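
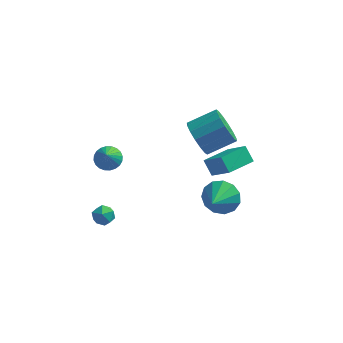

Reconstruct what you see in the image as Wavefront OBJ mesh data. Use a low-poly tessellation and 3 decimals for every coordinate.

v 0.617 2.119 0.849
v 1.251 1.577 0.147
v 2.657 2.26 0.889
v 2.023 2.801 1.591
v 1.144 2.071 -0.104
v 2.549 2.754 0.638
v 0.896 2.578 -0.1
v 2.301 3.26 0.643
v 0.573 2.961 0.159
v 1.978 3.644 0.901
v 0.262 3.119 0.602
v 1.667 3.802 1.345
v 0.046 3.009 1.112
v 1.452 3.691 1.854
v -0.017 2.66 1.551
v 1.389 3.343 2.293
v 0.091 2.166 1.802
v 1.496 2.849 2.544
v 0.339 1.66 1.797
v 1.744 2.342 2.54
v 0.662 1.276 1.539
v 2.067 1.959 2.281
v 0.973 1.118 1.095
v 2.378 1.801 1.838
v 1.188 1.229 0.586
v 2.594 1.911 1.328
v 1.222 3.235 -3.231
v 2.276 2.445 -2.019
v 0.697 3.706 -2.467
v 1.751 2.916 -1.255
v 2.289 4.544 -3.305
v 3.343 3.754 -2.093
v 1.764 5.015 -2.541
v 2.818 4.225 -1.329
v 2.603 -2.135 0.418
v 3.158 -1.784 1.185
v 2.397 -3.525 1.202
v 2.619 -1.64 1.298
v 2.075 -1.654 1.132
v 1.698 -1.82 0.738
v 1.609 -2.086 0.243
v 1.835 -2.368 -0.196
v 2.305 -2.575 -0.441
v 2.87 -2.643 -0.413
v 3.349 -2.55 -0.122
v 3.592 -2.324 0.341
v 3.521 -2.039 0.828
v -3.283 -1.172 1.584
v -2.948 -0.638 1.952
v -3.217 -1.868 2.536
v -3.222 -0.583 2.011
v -3.504 -0.618 2.005
v -3.753 -0.738 1.935
v -3.931 -0.923 1.812
v -4.01 -1.147 1.654
v -3.978 -1.374 1.486
v -3.841 -1.571 1.332
v -3.618 -1.707 1.217
v -3.345 -1.762 1.158
v -3.063 -1.727 1.164
v -2.814 -1.607 1.234
v -2.636 -1.422 1.357
v -2.557 -1.198 1.515
v -2.589 -0.971 1.683
v -2.726 -0.774 1.836
v -3.955 -1.933 -2.912
v -3.475 -1.459 -3.022
v -3.405 -2.281 -2.018
v -2.925 -1.807 -2.128
v -3.552 -1.619 -1.931
v -3.892 -1.404 -2.483
v -2.988 -2.336 -2.557
v -3.328 -2.121 -3.109
v -2.878 -1.708 -2.803
v -3.226 -1.265 -2.416
v -3.654 -2.475 -2.624
v -4.002 -2.032 -2.237
f 2 1 5
f 2 5 3
f 3 5 6
f 3 6 4
f 5 1 7
f 5 7 6
f 6 7 8
f 6 8 4
f 7 1 9
f 7 9 8
f 8 9 10
f 8 10 4
f 9 1 11
f 9 11 10
f 10 11 12
f 10 12 4
f 11 1 13
f 11 13 12
f 12 13 14
f 12 14 4
f 13 1 15
f 13 15 14
f 14 15 16
f 14 16 4
f 15 1 17
f 15 17 16
f 16 17 18
f 16 18 4
f 17 1 19
f 17 19 18
f 18 19 20
f 18 20 4
f 19 1 21
f 19 21 20
f 20 21 22
f 20 22 4
f 21 1 23
f 21 23 22
f 22 23 24
f 22 24 4
f 23 1 25
f 23 25 24
f 24 25 26
f 24 26 4
f 25 1 2
f 25 2 26
f 26 2 3
f 26 3 4
f 28 30 27
f 31 28 27
f 27 30 29
f 29 31 27
f 28 34 30
f 32 28 31
f 32 34 28
f 30 34 29
f 33 31 29
f 29 34 33
f 33 32 31
f 34 32 33
f 36 35 38
f 36 38 37
f 38 35 39
f 38 39 37
f 39 35 40
f 39 40 37
f 40 35 41
f 40 41 37
f 41 35 42
f 41 42 37
f 42 35 43
f 42 43 37
f 43 35 44
f 43 44 37
f 44 35 45
f 44 45 37
f 45 35 46
f 45 46 37
f 46 35 47
f 46 47 37
f 47 35 36
f 47 36 37
f 49 48 51
f 49 51 50
f 51 48 52
f 51 52 50
f 52 48 53
f 52 53 50
f 53 48 54
f 53 54 50
f 54 48 55
f 54 55 50
f 55 48 56
f 55 56 50
f 56 48 57
f 56 57 50
f 57 48 58
f 57 58 50
f 58 48 59
f 58 59 50
f 59 48 60
f 59 60 50
f 60 48 61
f 60 61 50
f 61 48 62
f 61 62 50
f 62 48 63
f 62 63 50
f 63 48 64
f 63 64 50
f 64 48 65
f 64 65 50
f 65 48 49
f 65 49 50
f 66 77 71
f 66 71 67
f 66 67 73
f 66 73 76
f 66 76 77
f 67 71 75
f 71 77 70
f 77 76 68
f 76 73 72
f 73 67 74
f 69 75 70
f 69 70 68
f 69 68 72
f 69 72 74
f 69 74 75
f 70 75 71
f 68 70 77
f 72 68 76
f 74 72 73
f 75 74 67



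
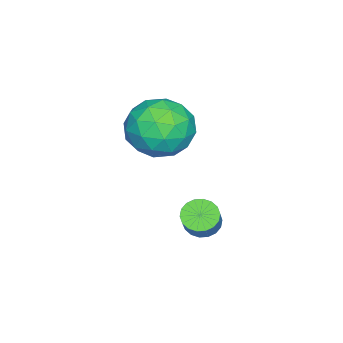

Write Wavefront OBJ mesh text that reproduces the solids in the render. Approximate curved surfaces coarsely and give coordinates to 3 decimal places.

v 0.367 2.884 -3.464
v 0.704 3.204 -3.81
v 1.371 3.396 -2.983
v 1.033 3.076 -2.636
v 0.538 3.377 -3.716
v 1.205 3.569 -2.889
v 0.338 3.453 -3.572
v 1.004 3.645 -2.745
v 0.143 3.416 -3.407
v 0.81 3.608 -2.579
v -0.008 3.274 -3.253
v 0.659 3.466 -2.425
v -0.084 3.054 -3.14
v 0.583 3.246 -2.313
v -0.071 2.801 -3.092
v 0.596 2.993 -2.264
v 0.029 2.564 -3.117
v 0.696 2.756 -2.29
v 0.195 2.391 -3.211
v 0.862 2.583 -2.384
v 0.396 2.315 -3.355
v 1.062 2.507 -2.528
v 0.59 2.352 -3.521
v 1.257 2.544 -2.693
v 0.741 2.494 -3.675
v 1.408 2.686 -2.847
v 0.817 2.714 -3.787
v 1.484 2.906 -2.96
v 0.804 2.967 -3.836
v 1.471 3.159 -3.008
v -0.592 2.208 0.332
v 0.197 2.336 -0.459
v -0.237 0.424 0.399
v 0.552 0.552 -0.392
v 0.713 0.977 0.637
v 0.494 2.08 0.595
v -0.534 0.68 -0.655
v -0.753 1.783 -0.697
v 0.233 1.391 -1.069
v 1.004 1.575 -0.271
v -1.044 1.185 0.211
v -0.273 1.369 1.009
v -0.229 2.429 -0.07
v 0.189 0.331 0.01
v 0.283 0.581 0.614
v 0.748 0.656 0.149
v -0.055 2.278 0.55
v 0.41 2.353 0.085
v 0.713 1.555 0.73
v -0.45 0.407 -0.145
v 0.015 0.482 -0.61
v -0.788 2.104 -0.209
v -0.323 2.179 -0.674
v -0.753 1.205 -0.79
v 0.257 1.948 -0.893
v 0.465 0.9 -0.854
v -0.173 0.975 -1.009
v -0.302 1.623 -1.033
v 0.71 2.056 -0.424
v 0.918 1.008 -0.384
v 1.013 1.258 0.221
v 0.884 1.906 0.196
v 0.731 1.501 -0.783
v -0.958 1.752 0.324
v -0.75 0.704 0.364
v -0.924 0.854 -0.256
v -1.053 1.502 -0.281
v -0.505 1.86 0.794
v -0.297 0.812 0.833
v 0.262 1.137 0.973
v 0.133 1.785 0.949
v -0.771 1.259 0.723
f 2 1 5
f 2 5 3
f 3 5 6
f 3 6 4
f 5 1 7
f 5 7 6
f 6 7 8
f 6 8 4
f 7 1 9
f 7 9 8
f 8 9 10
f 8 10 4
f 9 1 11
f 9 11 10
f 10 11 12
f 10 12 4
f 11 1 13
f 11 13 12
f 12 13 14
f 12 14 4
f 13 1 15
f 13 15 14
f 14 15 16
f 14 16 4
f 15 1 17
f 15 17 16
f 16 17 18
f 16 18 4
f 17 1 19
f 17 19 18
f 18 19 20
f 18 20 4
f 19 1 21
f 19 21 20
f 20 21 22
f 20 22 4
f 21 1 23
f 21 23 22
f 22 23 24
f 22 24 4
f 23 1 25
f 23 25 24
f 24 25 26
f 24 26 4
f 25 1 27
f 25 27 26
f 26 27 28
f 26 28 4
f 27 1 29
f 27 29 28
f 28 29 30
f 28 30 4
f 29 1 2
f 29 2 30
f 30 2 3
f 30 3 4
f 31 68 47
f 68 42 71
f 47 71 36
f 68 71 47
f 31 47 43
f 47 36 48
f 43 48 32
f 47 48 43
f 31 43 52
f 43 32 53
f 52 53 38
f 43 53 52
f 31 52 64
f 52 38 67
f 64 67 41
f 52 67 64
f 31 64 68
f 64 41 72
f 68 72 42
f 64 72 68
f 32 48 59
f 48 36 62
f 59 62 40
f 48 62 59
f 36 71 49
f 71 42 70
f 49 70 35
f 71 70 49
f 42 72 69
f 72 41 65
f 69 65 33
f 72 65 69
f 41 67 66
f 67 38 54
f 66 54 37
f 67 54 66
f 38 53 58
f 53 32 55
f 58 55 39
f 53 55 58
f 34 60 46
f 60 40 61
f 46 61 35
f 60 61 46
f 34 46 44
f 46 35 45
f 44 45 33
f 46 45 44
f 34 44 51
f 44 33 50
f 51 50 37
f 44 50 51
f 34 51 56
f 51 37 57
f 56 57 39
f 51 57 56
f 34 56 60
f 56 39 63
f 60 63 40
f 56 63 60
f 35 61 49
f 61 40 62
f 49 62 36
f 61 62 49
f 33 45 69
f 45 35 70
f 69 70 42
f 45 70 69
f 37 50 66
f 50 33 65
f 66 65 41
f 50 65 66
f 39 57 58
f 57 37 54
f 58 54 38
f 57 54 58
f 40 63 59
f 63 39 55
f 59 55 32
f 63 55 59



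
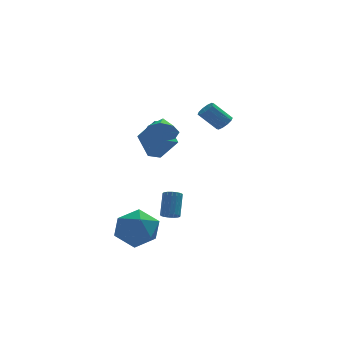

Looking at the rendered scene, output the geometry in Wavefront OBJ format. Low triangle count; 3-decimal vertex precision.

v -2.249 -2.842 -4.606
v -1.232 -3.57 -4.44
v -3.088 -3.63 -2.92
v -2.071 -4.358 -2.754
v -1.985 -3.108 -2.599
v -1.466 -2.622 -3.642
v -2.854 -4.578 -3.718
v -2.335 -4.092 -4.761
v -1.606 -4.643 -3.891
v -1.068 -3.735 -3.2
v -3.252 -3.465 -4.16
v -2.714 -2.557 -3.469
v -0.773 -2.406 2.285
v -0.258 -2.827 2.846
v -0.567 -1.394 2.855
v 0.076 -2.597 2.317
v -0.088 -2.255 1.77
v -0.653 -2.002 1.524
v -1.288 -1.986 1.724
v -1.621 -2.216 2.252
v -1.457 -2.557 2.8
v -0.893 -2.811 3.046
v 3.277 3.098 0.797
v 3.686 3.059 1.191
v 2.693 3.204 2.238
v 2.283 3.242 1.843
v 3.648 3.399 1.107
v 2.654 3.544 2.154
v 3.467 3.624 0.905
v 2.474 3.769 1.951
v 3.214 3.648 0.661
v 2.221 3.792 1.708
v 2.985 3.462 0.469
v 1.991 3.606 1.516
v 2.867 3.136 0.402
v 1.874 3.281 1.449
v 2.906 2.796 0.486
v 1.912 2.941 1.533
v 3.086 2.571 0.689
v 2.093 2.716 1.735
v 3.339 2.548 0.932
v 2.346 2.692 1.979
v 3.569 2.734 1.124
v 2.575 2.878 2.171
v -1.236 -0.688 0.087
v -0.419 -1.249 1.305
v -1.598 0.687 0.964
v -0.781 0.126 2.181
v -0.559 -0.326 -0.201
v 0.258 -0.887 1.016
v -0.921 1.049 0.675
v -0.104 0.488 1.893
v -0.211 -1.391 -3.86
v 0.283 -1.359 -3.984
v 0.524 -0.516 -2.804
v 0.031 -0.549 -2.68
v 0.181 -1.169 -4.099
v 0.422 -0.326 -2.919
v -0.01 -1.03 -4.159
v 0.231 -0.187 -2.979
v -0.248 -0.974 -4.151
v -0.007 -0.131 -2.971
v -0.477 -1.014 -4.076
v -0.235 -0.171 -2.896
v -0.645 -1.14 -3.951
v -0.403 -0.297 -2.771
v -0.713 -1.323 -3.806
v -0.472 -0.481 -2.626
v -0.667 -1.523 -3.673
v -0.425 -0.68 -2.493
v -0.515 -1.692 -3.583
v -0.274 -0.849 -2.403
v -0.295 -1.793 -3.556
v -0.053 -0.95 -2.376
v -0.054 -1.801 -3.599
v 0.187 -0.958 -2.419
v 0.15 -1.716 -3.702
v 0.391 -0.873 -2.522
v 0.272 -1.556 -3.841
v 0.513 -0.713 -2.661
f 1 12 6
f 1 6 2
f 1 2 8
f 1 8 11
f 1 11 12
f 2 6 10
f 6 12 5
f 12 11 3
f 11 8 7
f 8 2 9
f 4 10 5
f 4 5 3
f 4 3 7
f 4 7 9
f 4 9 10
f 5 10 6
f 3 5 12
f 7 3 11
f 9 7 8
f 10 9 2
f 14 13 16
f 14 16 15
f 16 13 17
f 16 17 15
f 17 13 18
f 17 18 15
f 18 13 19
f 18 19 15
f 19 13 20
f 19 20 15
f 20 13 21
f 20 21 15
f 21 13 22
f 21 22 15
f 22 13 14
f 22 14 15
f 24 23 27
f 24 27 25
f 25 27 28
f 25 28 26
f 27 23 29
f 27 29 28
f 28 29 30
f 28 30 26
f 29 23 31
f 29 31 30
f 30 31 32
f 30 32 26
f 31 23 33
f 31 33 32
f 32 33 34
f 32 34 26
f 33 23 35
f 33 35 34
f 34 35 36
f 34 36 26
f 35 23 37
f 35 37 36
f 36 37 38
f 36 38 26
f 37 23 39
f 37 39 38
f 38 39 40
f 38 40 26
f 39 23 41
f 39 41 40
f 40 41 42
f 40 42 26
f 41 23 43
f 41 43 42
f 42 43 44
f 42 44 26
f 43 23 24
f 43 24 44
f 44 24 25
f 44 25 26
f 46 48 45
f 49 46 45
f 45 48 47
f 47 49 45
f 46 52 48
f 50 46 49
f 50 52 46
f 48 52 47
f 51 49 47
f 47 52 51
f 51 50 49
f 52 50 51
f 54 53 57
f 54 57 55
f 55 57 58
f 55 58 56
f 57 53 59
f 57 59 58
f 58 59 60
f 58 60 56
f 59 53 61
f 59 61 60
f 60 61 62
f 60 62 56
f 61 53 63
f 61 63 62
f 62 63 64
f 62 64 56
f 63 53 65
f 63 65 64
f 64 65 66
f 64 66 56
f 65 53 67
f 65 67 66
f 66 67 68
f 66 68 56
f 67 53 69
f 67 69 68
f 68 69 70
f 68 70 56
f 69 53 71
f 69 71 70
f 70 71 72
f 70 72 56
f 71 53 73
f 71 73 72
f 72 73 74
f 72 74 56
f 73 53 75
f 73 75 74
f 74 75 76
f 74 76 56
f 75 53 77
f 75 77 76
f 76 77 78
f 76 78 56
f 77 53 79
f 77 79 78
f 78 79 80
f 78 80 56
f 79 53 54
f 79 54 80
f 80 54 55
f 80 55 56



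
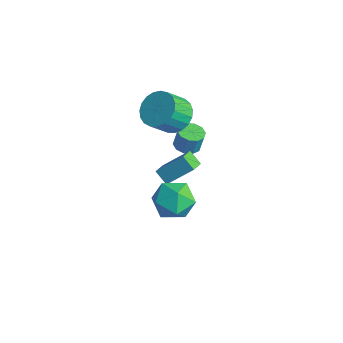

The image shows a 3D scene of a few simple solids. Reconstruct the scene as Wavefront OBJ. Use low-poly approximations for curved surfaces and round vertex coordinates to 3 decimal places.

v -3.198 0.077 0.461
v -2.541 -0.039 0.393
v -2.406 0.128 1.411
v -3.062 0.243 1.479
v -2.606 0.366 0.335
v -2.471 0.533 1.353
v -2.898 0.661 0.326
v -2.763 0.827 1.344
v -3.303 0.732 0.368
v -3.168 0.898 1.386
v -3.669 0.553 0.446
v -3.534 0.719 1.464
v -3.854 0.192 0.529
v -3.719 0.359 1.547
v -3.789 -0.213 0.587
v -3.654 -0.046 1.605
v -3.497 -0.507 0.596
v -3.362 -0.341 1.614
v -3.092 -0.578 0.554
v -2.957 -0.412 1.572
v -2.726 -0.399 0.476
v -2.591 -0.233 1.494
v -2.316 -2.204 0.451
v -1.641 -1.16 1.581
v -2.798 -1.507 0.095
v -2.123 -0.463 1.224
v -1.677 -2.037 -0.084
v -1.002 -0.993 1.045
v -2.159 -1.34 -0.441
v -1.484 -0.296 0.689
v 0.978 -3.526 3.021
v 1.856 -3.029 2.656
v 1.944 -4.891 3.484
v 2.822 -4.394 3.119
v 2.323 -4.028 3.996
v 1.727 -3.184 3.709
v 2.073 -4.736 2.431
v 1.477 -3.892 2.144
v 2.533 -3.777 2.291
v 2.687 -3.339 3.258
v 1.113 -4.581 2.882
v 1.267 -4.143 3.849
v -3.687 -0.263 2.52
v -2.827 0.112 2.868
v -2.814 -0.861 3.887
v -3.673 -1.237 3.54
v -3.11 0.331 3.08
v -3.097 -0.642 4.1
v -3.492 0.447 3.196
v -3.479 -0.526 4.216
v -3.908 0.441 3.195
v -3.895 -0.533 4.215
v -4.285 0.312 3.077
v -4.272 -0.661 4.097
v -4.559 0.084 2.863
v -4.546 -0.889 3.883
v -4.682 -0.204 2.59
v -4.669 -1.177 3.609
v -4.633 -0.502 2.304
v -4.62 -1.476 3.324
v -4.421 -0.759 2.056
v -4.408 -1.733 3.076
v -4.081 -0.93 1.888
v -4.068 -1.904 2.908
v -3.673 -0.986 1.829
v -3.66 -1.96 2.849
v -3.268 -0.917 1.89
v -3.255 -1.891 2.91
v -2.934 -0.735 2.06
v -2.921 -1.709 3.08
v -2.731 -0.471 2.309
v -2.718 -1.445 3.329
v -2.694 -0.172 2.595
v -2.68 -1.145 3.615
f 2 1 5
f 2 5 3
f 3 5 6
f 3 6 4
f 5 1 7
f 5 7 6
f 6 7 8
f 6 8 4
f 7 1 9
f 7 9 8
f 8 9 10
f 8 10 4
f 9 1 11
f 9 11 10
f 10 11 12
f 10 12 4
f 11 1 13
f 11 13 12
f 12 13 14
f 12 14 4
f 13 1 15
f 13 15 14
f 14 15 16
f 14 16 4
f 15 1 17
f 15 17 16
f 16 17 18
f 16 18 4
f 17 1 19
f 17 19 18
f 18 19 20
f 18 20 4
f 19 1 21
f 19 21 20
f 20 21 22
f 20 22 4
f 21 1 2
f 21 2 22
f 22 2 3
f 22 3 4
f 24 26 23
f 27 24 23
f 23 26 25
f 25 27 23
f 24 30 26
f 28 24 27
f 28 30 24
f 26 30 25
f 29 27 25
f 25 30 29
f 29 28 27
f 30 28 29
f 31 42 36
f 31 36 32
f 31 32 38
f 31 38 41
f 31 41 42
f 32 36 40
f 36 42 35
f 42 41 33
f 41 38 37
f 38 32 39
f 34 40 35
f 34 35 33
f 34 33 37
f 34 37 39
f 34 39 40
f 35 40 36
f 33 35 42
f 37 33 41
f 39 37 38
f 40 39 32
f 44 43 47
f 44 47 45
f 45 47 48
f 45 48 46
f 47 43 49
f 47 49 48
f 48 49 50
f 48 50 46
f 49 43 51
f 49 51 50
f 50 51 52
f 50 52 46
f 51 43 53
f 51 53 52
f 52 53 54
f 52 54 46
f 53 43 55
f 53 55 54
f 54 55 56
f 54 56 46
f 55 43 57
f 55 57 56
f 56 57 58
f 56 58 46
f 57 43 59
f 57 59 58
f 58 59 60
f 58 60 46
f 59 43 61
f 59 61 60
f 60 61 62
f 60 62 46
f 61 43 63
f 61 63 62
f 62 63 64
f 62 64 46
f 63 43 65
f 63 65 64
f 64 65 66
f 64 66 46
f 65 43 67
f 65 67 66
f 66 67 68
f 66 68 46
f 67 43 69
f 67 69 68
f 68 69 70
f 68 70 46
f 69 43 71
f 69 71 70
f 70 71 72
f 70 72 46
f 71 43 73
f 71 73 72
f 72 73 74
f 72 74 46
f 73 43 44
f 73 44 74
f 74 44 45
f 74 45 46



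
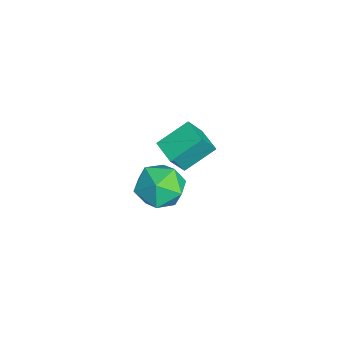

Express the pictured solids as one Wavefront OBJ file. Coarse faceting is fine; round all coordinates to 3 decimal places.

v -3.273 1.496 0.189
v -2.846 0.861 1.362
v -3.745 2.873 1.107
v -3.318 2.238 2.279
v -2.142 1.982 0.041
v -1.715 1.347 1.213
v -2.614 3.359 0.958
v -2.187 2.724 2.131
v 0.95 0.854 3.881
v 1.85 1.21 4.535
v 2.15 0.05 2.665
v 3.05 0.406 3.319
v 2.331 -0.423 3.717
v 1.589 0.074 4.468
v 2.411 1.186 2.732
v 1.669 1.683 3.483
v 2.753 1.415 3.824
v 2.703 0.42 4.433
v 1.297 0.84 2.767
v 1.247 -0.155 3.376
f 2 4 1
f 5 2 1
f 1 4 3
f 3 5 1
f 2 8 4
f 6 2 5
f 6 8 2
f 4 8 3
f 7 5 3
f 3 8 7
f 7 6 5
f 8 6 7
f 9 20 14
f 9 14 10
f 9 10 16
f 9 16 19
f 9 19 20
f 10 14 18
f 14 20 13
f 20 19 11
f 19 16 15
f 16 10 17
f 12 18 13
f 12 13 11
f 12 11 15
f 12 15 17
f 12 17 18
f 13 18 14
f 11 13 20
f 15 11 19
f 17 15 16
f 18 17 10



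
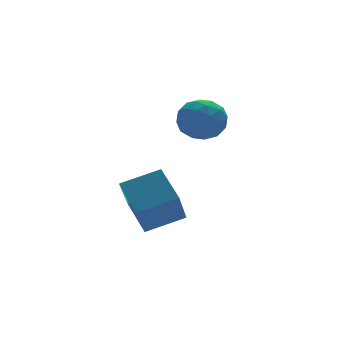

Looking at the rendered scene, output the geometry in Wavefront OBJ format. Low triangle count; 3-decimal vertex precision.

v -4.291 3.051 -1.933
v -5.093 2.028 -0.309
v -4.324 4.513 -1.028
v -5.126 3.49 0.596
v -2.714 2.73 -1.356
v -3.516 1.707 0.268
v -2.747 4.192 -0.451
v -3.549 3.169 1.173
v -2.136 3.88 4.127
v -1.112 3.712 4.036
v -2.408 2.988 2.724
v -1.384 2.82 2.633
v -1.918 2.373 3.407
v -1.75 2.924 4.274
v -1.77 3.776 2.486
v -1.602 4.327 3.353
v -0.886 3.647 3.022
v -0.978 2.78 3.59
v -2.542 3.92 3.17
v -2.634 3.053 3.738
v -1.6 3.874 4.204
v -1.92 2.826 2.556
v -2.234 2.563 3.01
v -1.632 2.464 2.957
v -1.975 3.411 4.344
v -1.374 3.312 4.291
v -1.847 2.526 3.921
v -2.146 3.388 2.469
v -1.545 3.289 2.416
v -1.888 4.236 3.803
v -1.286 4.137 3.75
v -1.673 4.174 2.839
v -0.866 3.737 3.555
v -1.026 3.213 2.73
v -1.252 3.775 2.644
v -1.153 4.099 3.154
v -0.92 3.228 3.889
v -1.08 2.704 3.065
v -1.393 2.441 3.519
v -1.295 2.765 4.029
v -0.787 3.19 3.293
v -2.44 3.996 3.695
v -2.6 3.472 2.871
v -2.225 3.935 2.731
v -2.127 4.259 3.241
v -2.494 3.487 4.03
v -2.654 2.963 3.205
v -2.367 2.601 3.606
v -2.268 2.925 4.116
v -2.733 3.51 3.467
f 2 4 1
f 5 2 1
f 1 4 3
f 3 5 1
f 2 8 4
f 6 2 5
f 6 8 2
f 4 8 3
f 7 5 3
f 3 8 7
f 7 6 5
f 8 6 7
f 9 46 25
f 46 20 49
f 25 49 14
f 46 49 25
f 9 25 21
f 25 14 26
f 21 26 10
f 25 26 21
f 9 21 30
f 21 10 31
f 30 31 16
f 21 31 30
f 9 30 42
f 30 16 45
f 42 45 19
f 30 45 42
f 9 42 46
f 42 19 50
f 46 50 20
f 42 50 46
f 10 26 37
f 26 14 40
f 37 40 18
f 26 40 37
f 14 49 27
f 49 20 48
f 27 48 13
f 49 48 27
f 20 50 47
f 50 19 43
f 47 43 11
f 50 43 47
f 19 45 44
f 45 16 32
f 44 32 15
f 45 32 44
f 16 31 36
f 31 10 33
f 36 33 17
f 31 33 36
f 12 38 24
f 38 18 39
f 24 39 13
f 38 39 24
f 12 24 22
f 24 13 23
f 22 23 11
f 24 23 22
f 12 22 29
f 22 11 28
f 29 28 15
f 22 28 29
f 12 29 34
f 29 15 35
f 34 35 17
f 29 35 34
f 12 34 38
f 34 17 41
f 38 41 18
f 34 41 38
f 13 39 27
f 39 18 40
f 27 40 14
f 39 40 27
f 11 23 47
f 23 13 48
f 47 48 20
f 23 48 47
f 15 28 44
f 28 11 43
f 44 43 19
f 28 43 44
f 17 35 36
f 35 15 32
f 36 32 16
f 35 32 36
f 18 41 37
f 41 17 33
f 37 33 10
f 41 33 37



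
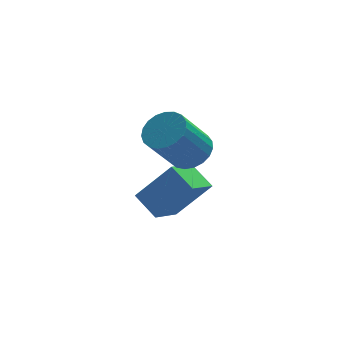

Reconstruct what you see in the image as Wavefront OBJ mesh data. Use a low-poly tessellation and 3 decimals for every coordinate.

v 0.956 -3.7 -0.339
v 1.675 -3.449 0.23
v 0.542 -4.009 1.908
v -0.176 -4.26 1.339
v 1.469 -3.113 0.204
v 0.337 -3.673 1.881
v 1.175 -2.878 0.084
v 0.043 -3.438 1.761
v 0.843 -2.785 -0.109
v -0.289 -3.345 1.568
v 0.531 -2.85 -0.342
v -0.602 -3.411 1.335
v 0.292 -3.063 -0.574
v -0.84 -3.623 1.103
v 0.168 -3.385 -0.766
v -0.964 -3.945 0.911
v 0.181 -3.762 -0.883
v -0.952 -4.322 0.794
v 0.327 -4.128 -0.907
v -0.806 -4.688 0.771
v 0.582 -4.421 -0.832
v -0.551 -4.981 0.845
v 0.902 -4.588 -0.672
v -0.231 -5.148 1.005
v 1.231 -4.602 -0.454
v 0.099 -5.162 1.223
v 1.513 -4.46 -0.216
v 0.38 -5.02 1.461
v 1.699 -4.186 0
v 0.566 -4.747 1.677
v 1.756 -3.829 0.158
v 0.623 -4.389 1.835
v 0.54 -3.058 -4.407
v -0.496 -4.183 -3.597
v -0.052 -2.06 -3.778
v -1.087 -3.184 -2.968
v 1.927 -3.216 -2.852
v 0.892 -4.34 -2.042
v 1.336 -2.217 -2.223
v 0.3 -3.342 -1.413
f 2 1 5
f 2 5 3
f 3 5 6
f 3 6 4
f 5 1 7
f 5 7 6
f 6 7 8
f 6 8 4
f 7 1 9
f 7 9 8
f 8 9 10
f 8 10 4
f 9 1 11
f 9 11 10
f 10 11 12
f 10 12 4
f 11 1 13
f 11 13 12
f 12 13 14
f 12 14 4
f 13 1 15
f 13 15 14
f 14 15 16
f 14 16 4
f 15 1 17
f 15 17 16
f 16 17 18
f 16 18 4
f 17 1 19
f 17 19 18
f 18 19 20
f 18 20 4
f 19 1 21
f 19 21 20
f 20 21 22
f 20 22 4
f 21 1 23
f 21 23 22
f 22 23 24
f 22 24 4
f 23 1 25
f 23 25 24
f 24 25 26
f 24 26 4
f 25 1 27
f 25 27 26
f 26 27 28
f 26 28 4
f 27 1 29
f 27 29 28
f 28 29 30
f 28 30 4
f 29 1 31
f 29 31 30
f 30 31 32
f 30 32 4
f 31 1 2
f 31 2 32
f 32 2 3
f 32 3 4
f 34 36 33
f 37 34 33
f 33 36 35
f 35 37 33
f 34 40 36
f 38 34 37
f 38 40 34
f 36 40 35
f 39 37 35
f 35 40 39
f 39 38 37
f 40 38 39



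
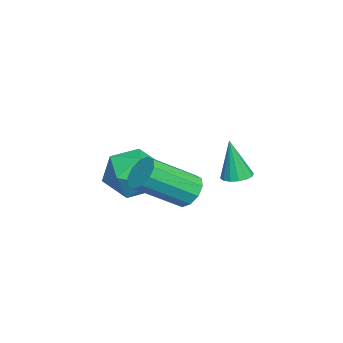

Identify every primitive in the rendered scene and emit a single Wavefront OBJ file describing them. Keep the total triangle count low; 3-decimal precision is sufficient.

v 1.26 -0.935 -0.882
v 1.562 -0.428 -0.453
v 2.403 -1.918 0.712
v 2.1 -2.425 0.282
v 1.155 -0.527 -0.286
v 1.996 -2.018 0.879
v 0.788 -0.782 -0.347
v 1.629 -2.272 0.818
v 0.601 -1.095 -0.612
v 1.442 -2.585 0.553
v 0.665 -1.347 -0.981
v 1.506 -2.837 0.184
v 0.957 -1.442 -1.312
v 1.798 -2.932 -0.147
v 1.364 -1.342 -1.479
v 2.205 -2.833 -0.314
v 1.731 -1.088 -1.418
v 2.572 -2.578 -0.253
v 1.918 -0.775 -1.153
v 2.759 -2.265 0.012
v 1.854 -0.523 -0.784
v 2.695 -2.013 0.381
v -2.324 -3.011 -1.697
v -1.356 -2.571 -2.271
v -1.164 -4.169 -0.629
v -0.196 -3.729 -1.203
v -0.821 -3.025 -0.445
v -1.538 -2.309 -1.105
v -0.982 -4.431 -1.795
v -1.699 -3.715 -2.455
v -0.526 -3.448 -2.332
v -0.427 -2.579 -1.497
v -2.093 -4.161 -1.403
v -1.994 -3.292 -0.568
v 1.879 0.767 0.297
v 2.42 0.909 0.327
v 1.861 0.493 1.903
v 2.275 1.157 0.368
v 2.024 1.3 0.389
v 1.734 1.301 0.386
v 1.483 1.159 0.359
v 1.338 0.912 0.315
v 1.338 0.626 0.266
v 1.483 0.378 0.226
v 1.734 0.235 0.204
v 2.024 0.234 0.207
v 2.275 0.376 0.234
v 2.42 0.623 0.278
f 2 1 5
f 2 5 3
f 3 5 6
f 3 6 4
f 5 1 7
f 5 7 6
f 6 7 8
f 6 8 4
f 7 1 9
f 7 9 8
f 8 9 10
f 8 10 4
f 9 1 11
f 9 11 10
f 10 11 12
f 10 12 4
f 11 1 13
f 11 13 12
f 12 13 14
f 12 14 4
f 13 1 15
f 13 15 14
f 14 15 16
f 14 16 4
f 15 1 17
f 15 17 16
f 16 17 18
f 16 18 4
f 17 1 19
f 17 19 18
f 18 19 20
f 18 20 4
f 19 1 21
f 19 21 20
f 20 21 22
f 20 22 4
f 21 1 2
f 21 2 22
f 22 2 3
f 22 3 4
f 23 34 28
f 23 28 24
f 23 24 30
f 23 30 33
f 23 33 34
f 24 28 32
f 28 34 27
f 34 33 25
f 33 30 29
f 30 24 31
f 26 32 27
f 26 27 25
f 26 25 29
f 26 29 31
f 26 31 32
f 27 32 28
f 25 27 34
f 29 25 33
f 31 29 30
f 32 31 24
f 36 35 38
f 36 38 37
f 38 35 39
f 38 39 37
f 39 35 40
f 39 40 37
f 40 35 41
f 40 41 37
f 41 35 42
f 41 42 37
f 42 35 43
f 42 43 37
f 43 35 44
f 43 44 37
f 44 35 45
f 44 45 37
f 45 35 46
f 45 46 37
f 46 35 47
f 46 47 37
f 47 35 48
f 47 48 37
f 48 35 36
f 48 36 37



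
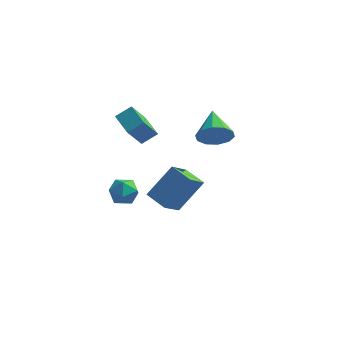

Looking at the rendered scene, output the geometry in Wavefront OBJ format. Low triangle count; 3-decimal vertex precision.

v -0.344 0.54 2.129
v -0.783 -0.291 3.436
v -1.186 1.48 2.444
v -1.625 0.648 3.751
v 0.325 0.972 2.629
v -0.114 0.14 3.936
v -0.517 1.911 2.944
v -0.956 1.08 4.251
v -1.401 -0.287 -0.019
v -0.598 -0.119 -0.02
v -1.202 -1.241 -0.92
v -0.399 -1.073 -0.921
v -0.745 -1.415 -0.261
v -0.869 -0.826 0.296
v -0.931 -0.534 -1.236
v -1.055 0.055 -0.679
v -0.308 -0.271 -0.772
v -0.193 -0.816 -0.17
v -1.607 -0.544 -0.77
v -1.492 -1.089 -0.168
v -0.383 1.481 -2.257
v 0.619 2.458 -0.759
v 0.023 2.674 -3.306
v 1.025 3.651 -1.808
v 0.655 0.869 -2.552
v 1.657 1.846 -1.054
v 1.061 2.062 -3.601
v 2.063 3.039 -2.103
v 3.081 0.78 3.11
v 3.549 0.613 3.884
v 2.599 2.3 3.73
v 3.9 0.873 3.52
v 3.937 1.097 2.999
v 3.648 1.201 2.52
v 3.142 1.143 2.267
v 2.613 0.948 2.336
v 2.262 0.688 2.701
v 2.224 0.463 3.222
v 2.514 0.36 3.7
v 3.02 0.417 3.953
f 2 4 1
f 5 2 1
f 1 4 3
f 3 5 1
f 2 8 4
f 6 2 5
f 6 8 2
f 4 8 3
f 7 5 3
f 3 8 7
f 7 6 5
f 8 6 7
f 9 20 14
f 9 14 10
f 9 10 16
f 9 16 19
f 9 19 20
f 10 14 18
f 14 20 13
f 20 19 11
f 19 16 15
f 16 10 17
f 12 18 13
f 12 13 11
f 12 11 15
f 12 15 17
f 12 17 18
f 13 18 14
f 11 13 20
f 15 11 19
f 17 15 16
f 18 17 10
f 22 24 21
f 25 22 21
f 21 24 23
f 23 25 21
f 22 28 24
f 26 22 25
f 26 28 22
f 24 28 23
f 27 25 23
f 23 28 27
f 27 26 25
f 28 26 27
f 30 29 32
f 30 32 31
f 32 29 33
f 32 33 31
f 33 29 34
f 33 34 31
f 34 29 35
f 34 35 31
f 35 29 36
f 35 36 31
f 36 29 37
f 36 37 31
f 37 29 38
f 37 38 31
f 38 29 39
f 38 39 31
f 39 29 40
f 39 40 31
f 40 29 30
f 40 30 31



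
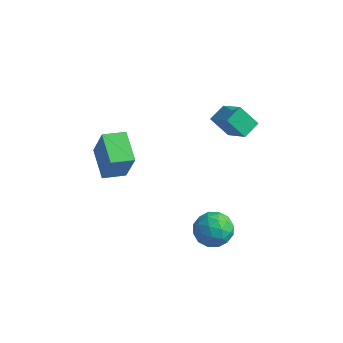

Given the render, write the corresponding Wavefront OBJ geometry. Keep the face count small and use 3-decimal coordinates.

v 0.962 -0.806 -2.34
v 1.656 -1.134 -1.621
v 0.104 -2.266 -2.179
v 0.798 -2.594 -1.46
v 0.141 -1.805 -1.235
v 0.671 -0.902 -1.334
v 1.089 -2.498 -2.466
v 1.619 -1.595 -2.565
v 1.734 -2.18 -1.699
v 1.148 -1.751 -0.938
v 0.612 -1.649 -2.862
v 0.026 -1.22 -2.101
v 1.384 -0.842 -1.995
v 0.376 -2.558 -1.805
v -0.01 -2.094 -1.673
v 0.397 -2.287 -1.25
v 0.805 -0.706 -1.826
v 1.213 -0.898 -1.403
v 0.323 -1.293 -1.177
v 0.547 -2.502 -2.397
v 0.955 -2.694 -1.974
v 1.363 -1.113 -2.55
v 1.77 -1.306 -2.127
v 1.437 -2.107 -2.623
v 1.838 -1.649 -1.618
v 1.334 -2.508 -1.523
v 1.505 -2.451 -2.114
v 1.817 -1.92 -2.173
v 1.493 -1.397 -1.17
v 0.989 -2.256 -1.076
v 0.603 -1.792 -0.944
v 0.915 -1.261 -1.002
v 1.54 -2.012 -1.216
v 0.771 -1.144 -2.724
v 0.267 -2.003 -2.63
v 0.845 -2.139 -2.798
v 1.157 -1.608 -2.856
v 0.426 -0.892 -2.277
v -0.078 -1.751 -2.182
v -0.057 -1.48 -1.627
v 0.255 -0.949 -1.686
v 0.22 -1.388 -2.584
v -5.153 -2.943 2.024
v -4.482 -3.118 3.782
v -4.437 -1.997 1.845
v -3.766 -2.173 3.603
v -3.894 -4.007 1.437
v -3.223 -4.183 3.195
v -3.178 -3.062 1.258
v -2.507 -3.237 3.016
v -1 0.812 3.698
v 0.296 0.228 4.768
v -0.863 1.751 4.044
v 0.433 1.166 5.115
v -0.113 1.034 2.745
v 1.183 0.449 3.816
v 0.024 1.972 3.092
v 1.32 1.388 4.162
f 1 38 17
f 38 12 41
f 17 41 6
f 38 41 17
f 1 17 13
f 17 6 18
f 13 18 2
f 17 18 13
f 1 13 22
f 13 2 23
f 22 23 8
f 13 23 22
f 1 22 34
f 22 8 37
f 34 37 11
f 22 37 34
f 1 34 38
f 34 11 42
f 38 42 12
f 34 42 38
f 2 18 29
f 18 6 32
f 29 32 10
f 18 32 29
f 6 41 19
f 41 12 40
f 19 40 5
f 41 40 19
f 12 42 39
f 42 11 35
f 39 35 3
f 42 35 39
f 11 37 36
f 37 8 24
f 36 24 7
f 37 24 36
f 8 23 28
f 23 2 25
f 28 25 9
f 23 25 28
f 4 30 16
f 30 10 31
f 16 31 5
f 30 31 16
f 4 16 14
f 16 5 15
f 14 15 3
f 16 15 14
f 4 14 21
f 14 3 20
f 21 20 7
f 14 20 21
f 4 21 26
f 21 7 27
f 26 27 9
f 21 27 26
f 4 26 30
f 26 9 33
f 30 33 10
f 26 33 30
f 5 31 19
f 31 10 32
f 19 32 6
f 31 32 19
f 3 15 39
f 15 5 40
f 39 40 12
f 15 40 39
f 7 20 36
f 20 3 35
f 36 35 11
f 20 35 36
f 9 27 28
f 27 7 24
f 28 24 8
f 27 24 28
f 10 33 29
f 33 9 25
f 29 25 2
f 33 25 29
f 44 46 43
f 47 44 43
f 43 46 45
f 45 47 43
f 44 50 46
f 48 44 47
f 48 50 44
f 46 50 45
f 49 47 45
f 45 50 49
f 49 48 47
f 50 48 49
f 52 54 51
f 55 52 51
f 51 54 53
f 53 55 51
f 52 58 54
f 56 52 55
f 56 58 52
f 54 58 53
f 57 55 53
f 53 58 57
f 57 56 55
f 58 56 57



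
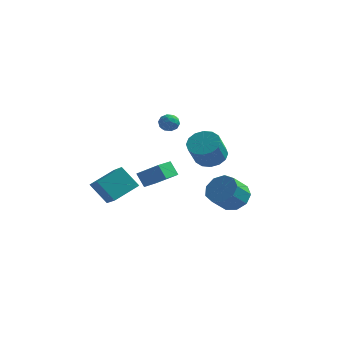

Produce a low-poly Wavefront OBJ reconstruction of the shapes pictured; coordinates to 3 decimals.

v -3.447 -3.052 -2.964
v -4.52 -2.993 -1.712
v -4.371 -2.005 -3.804
v -5.444 -1.946 -2.552
v -2.536 -1.674 -2.248
v -3.609 -1.615 -0.996
v -3.46 -0.627 -3.088
v -4.533 -0.568 -1.836
v 0.112 2.774 -1.291
v 1.1 2.544 -1.4
v 1.016 1.517 0.002
v 0.028 1.746 0.111
v 1.092 2.97 -1.088
v 1.008 1.943 0.314
v 0.821 3.344 -0.831
v 0.738 2.317 0.571
v 0.361 3.564 -0.697
v 0.277 2.537 0.705
v -0.166 3.573 -0.722
v -0.25 2.546 0.68
v -0.619 3.367 -0.9
v -0.703 2.34 0.502
v -0.876 3.003 -1.182
v -0.96 1.976 0.22
v -0.868 2.577 -1.494
v -0.952 1.55 -0.092
v -0.598 2.203 -1.751
v -0.681 1.176 -0.349
v -0.137 1.983 -1.885
v -0.221 0.956 -0.483
v 0.39 1.974 -1.86
v 0.306 0.947 -0.458
v 0.843 2.18 -1.682
v 0.759 1.153 -0.28
v -1.614 -4.3 -0.017
v -0.275 -4.482 0.929
v -1.35 -3.16 -0.172
v -0.01 -3.343 0.774
v -1.07 -4.537 -0.834
v 0.27 -4.72 0.112
v -0.805 -3.398 -0.989
v 0.534 -3.58 -0.043
v -2.342 2.521 1.596
v -1.826 2.53 1.181
v -2.514 1.49 1.359
v -1.998 1.499 0.944
v -1.898 1.545 1.597
v -1.792 2.183 1.743
v -2.548 1.837 0.797
v -2.442 2.475 0.943
v -1.954 2.108 0.687
v -1.552 1.928 1.181
v -2.788 2.092 1.359
v -2.386 1.912 1.853
v -2.069 2.616 1.409
v -2.271 1.404 1.131
v -2.212 1.431 1.515
v -1.909 1.437 1.27
v -2.049 2.412 1.74
v -1.746 2.417 1.496
v -1.788 1.838 1.74
v -2.594 1.603 1.044
v -2.291 1.608 0.8
v -2.431 2.583 1.27
v -2.128 2.589 1.025
v -2.552 2.182 0.8
v -1.841 2.374 0.875
v -1.942 1.768 0.735
v -2.265 1.966 0.649
v -2.203 2.341 0.735
v -1.605 2.268 1.165
v -1.705 1.661 1.026
v -1.647 1.688 1.41
v -1.584 2.063 1.496
v -1.679 2.019 0.875
v -2.635 2.359 1.514
v -2.735 1.752 1.375
v -2.756 1.957 1.044
v -2.693 2.332 1.13
v -2.398 2.252 1.805
v -2.499 1.646 1.665
v -2.137 1.679 1.805
v -2.075 2.054 1.891
v -2.661 2.001 1.665
v 2.995 -1.319 -2.354
v 3.871 -1.845 -2.484
v 3.421 -2.846 -1.477
v 2.545 -2.321 -1.346
v 3.951 -1.366 -1.973
v 3.501 -2.368 -0.966
v 3.583 -0.866 -1.64
v 3.133 -1.867 -0.633
v 2.94 -0.578 -1.641
v 2.49 -1.579 -0.634
v 2.323 -0.637 -1.975
v 1.873 -1.638 -0.968
v 2.02 -1.015 -2.487
v 1.57 -2.016 -1.48
v 2.174 -1.536 -2.936
v 1.723 -2.537 -1.929
v 2.711 -1.955 -3.113
v 2.261 -2.956 -2.105
v 3.382 -2.077 -2.934
v 2.932 -3.079 -1.927
f 2 4 1
f 5 2 1
f 1 4 3
f 3 5 1
f 2 8 4
f 6 2 5
f 6 8 2
f 4 8 3
f 7 5 3
f 3 8 7
f 7 6 5
f 8 6 7
f 10 9 13
f 10 13 11
f 11 13 14
f 11 14 12
f 13 9 15
f 13 15 14
f 14 15 16
f 14 16 12
f 15 9 17
f 15 17 16
f 16 17 18
f 16 18 12
f 17 9 19
f 17 19 18
f 18 19 20
f 18 20 12
f 19 9 21
f 19 21 20
f 20 21 22
f 20 22 12
f 21 9 23
f 21 23 22
f 22 23 24
f 22 24 12
f 23 9 25
f 23 25 24
f 24 25 26
f 24 26 12
f 25 9 27
f 25 27 26
f 26 27 28
f 26 28 12
f 27 9 29
f 27 29 28
f 28 29 30
f 28 30 12
f 29 9 31
f 29 31 30
f 30 31 32
f 30 32 12
f 31 9 33
f 31 33 32
f 32 33 34
f 32 34 12
f 33 9 10
f 33 10 34
f 34 10 11
f 34 11 12
f 36 38 35
f 39 36 35
f 35 38 37
f 37 39 35
f 36 42 38
f 40 36 39
f 40 42 36
f 38 42 37
f 41 39 37
f 37 42 41
f 41 40 39
f 42 40 41
f 43 80 59
f 80 54 83
f 59 83 48
f 80 83 59
f 43 59 55
f 59 48 60
f 55 60 44
f 59 60 55
f 43 55 64
f 55 44 65
f 64 65 50
f 55 65 64
f 43 64 76
f 64 50 79
f 76 79 53
f 64 79 76
f 43 76 80
f 76 53 84
f 80 84 54
f 76 84 80
f 44 60 71
f 60 48 74
f 71 74 52
f 60 74 71
f 48 83 61
f 83 54 82
f 61 82 47
f 83 82 61
f 54 84 81
f 84 53 77
f 81 77 45
f 84 77 81
f 53 79 78
f 79 50 66
f 78 66 49
f 79 66 78
f 50 65 70
f 65 44 67
f 70 67 51
f 65 67 70
f 46 72 58
f 72 52 73
f 58 73 47
f 72 73 58
f 46 58 56
f 58 47 57
f 56 57 45
f 58 57 56
f 46 56 63
f 56 45 62
f 63 62 49
f 56 62 63
f 46 63 68
f 63 49 69
f 68 69 51
f 63 69 68
f 46 68 72
f 68 51 75
f 72 75 52
f 68 75 72
f 47 73 61
f 73 52 74
f 61 74 48
f 73 74 61
f 45 57 81
f 57 47 82
f 81 82 54
f 57 82 81
f 49 62 78
f 62 45 77
f 78 77 53
f 62 77 78
f 51 69 70
f 69 49 66
f 70 66 50
f 69 66 70
f 52 75 71
f 75 51 67
f 71 67 44
f 75 67 71
f 86 85 89
f 86 89 87
f 87 89 90
f 87 90 88
f 89 85 91
f 89 91 90
f 90 91 92
f 90 92 88
f 91 85 93
f 91 93 92
f 92 93 94
f 92 94 88
f 93 85 95
f 93 95 94
f 94 95 96
f 94 96 88
f 95 85 97
f 95 97 96
f 96 97 98
f 96 98 88
f 97 85 99
f 97 99 98
f 98 99 100
f 98 100 88
f 99 85 101
f 99 101 100
f 100 101 102
f 100 102 88
f 101 85 103
f 101 103 102
f 102 103 104
f 102 104 88
f 103 85 86
f 103 86 104
f 104 86 87
f 104 87 88



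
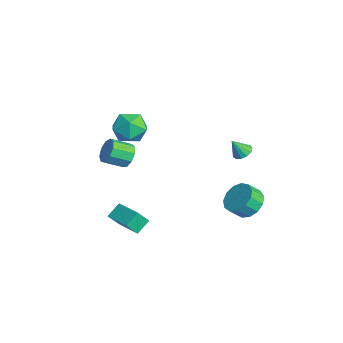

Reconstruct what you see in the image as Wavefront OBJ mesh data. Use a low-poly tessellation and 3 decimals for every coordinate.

v -0.59 -1.467 2.848
v 0.162 -2.045 2.186
v -0.742 -2.955 3.974
v 0.01 -3.533 3.312
v 0.37 -2.638 3.949
v 0.464 -1.718 3.253
v -1.044 -3.282 2.907
v -0.95 -2.362 2.211
v -0.119 -3.167 2.222
v 0.755 -2.769 2.866
v -1.335 -2.231 3.294
v -0.461 -1.833 3.938
v 1.524 -4.245 -2.73
v 1.1 -3.492 -2.117
v 1.398 -3.579 -3.635
v 0.973 -2.826 -3.022
v 3.107 -3.574 -2.458
v 2.682 -2.821 -1.845
v 2.98 -2.908 -3.363
v 2.556 -2.155 -2.75
v 0.43 3.809 0.386
v 1.064 3.877 0.441
v 0.41 3.171 1.414
v 0.917 4.158 0.612
v 0.615 4.328 0.711
v 0.254 4.333 0.707
v -0.05 4.172 0.601
v -0.202 3.895 0.427
v -0.153 3.591 0.239
v 0.081 3.356 0.098
v 0.426 3.265 0.049
v 0.773 3.346 0.106
v 1.011 3.574 0.252
v 2.408 3.665 -2.572
v 3.456 3.813 -2.517
v 3.521 3.083 -1.793
v 2.472 2.935 -1.848
v 3.212 4.186 -2.119
v 3.277 3.456 -1.395
v 2.713 4.393 -1.865
v 2.778 3.664 -1.141
v 2.117 4.37 -1.836
v 2.182 3.64 -1.112
v 1.613 4.122 -2.04
v 1.678 3.393 -1.316
v 1.362 3.73 -2.413
v 1.426 3 -1.689
v 1.442 3.317 -2.837
v 1.507 2.587 -2.113
v 1.829 3.014 -3.176
v 1.894 2.284 -2.452
v 2.4 2.918 -3.324
v 2.465 2.188 -2.6
v 2.973 3.059 -3.233
v 3.038 2.329 -2.509
v 3.367 3.393 -2.932
v 3.431 2.663 -2.208
v 2.843 -3.35 3.087
v 3.504 -3.588 2.704
v 3.437 -4.748 3.31
v 2.777 -4.51 3.693
v 3.638 -3.349 3.178
v 3.571 -4.508 3.783
v 3.4 -3.11 3.609
v 3.333 -4.269 4.214
v 2.902 -2.983 3.796
v 2.835 -4.143 4.401
v 2.376 -3.029 3.651
v 2.309 -4.188 4.257
v 2.069 -3.224 3.243
v 2.002 -4.384 3.848
v 2.124 -3.479 2.761
v 2.057 -4.638 3.367
v 2.516 -3.673 2.433
v 2.449 -4.833 3.038
v 3.061 -3.717 2.41
v 2.994 -4.876 3.016
f 1 12 6
f 1 6 2
f 1 2 8
f 1 8 11
f 1 11 12
f 2 6 10
f 6 12 5
f 12 11 3
f 11 8 7
f 8 2 9
f 4 10 5
f 4 5 3
f 4 3 7
f 4 7 9
f 4 9 10
f 5 10 6
f 3 5 12
f 7 3 11
f 9 7 8
f 10 9 2
f 14 16 13
f 17 14 13
f 13 16 15
f 15 17 13
f 14 20 16
f 18 14 17
f 18 20 14
f 16 20 15
f 19 17 15
f 15 20 19
f 19 18 17
f 20 18 19
f 22 21 24
f 22 24 23
f 24 21 25
f 24 25 23
f 25 21 26
f 25 26 23
f 26 21 27
f 26 27 23
f 27 21 28
f 27 28 23
f 28 21 29
f 28 29 23
f 29 21 30
f 29 30 23
f 30 21 31
f 30 31 23
f 31 21 32
f 31 32 23
f 32 21 33
f 32 33 23
f 33 21 22
f 33 22 23
f 35 34 38
f 35 38 36
f 36 38 39
f 36 39 37
f 38 34 40
f 38 40 39
f 39 40 41
f 39 41 37
f 40 34 42
f 40 42 41
f 41 42 43
f 41 43 37
f 42 34 44
f 42 44 43
f 43 44 45
f 43 45 37
f 44 34 46
f 44 46 45
f 45 46 47
f 45 47 37
f 46 34 48
f 46 48 47
f 47 48 49
f 47 49 37
f 48 34 50
f 48 50 49
f 49 50 51
f 49 51 37
f 50 34 52
f 50 52 51
f 51 52 53
f 51 53 37
f 52 34 54
f 52 54 53
f 53 54 55
f 53 55 37
f 54 34 56
f 54 56 55
f 55 56 57
f 55 57 37
f 56 34 35
f 56 35 57
f 57 35 36
f 57 36 37
f 59 58 62
f 59 62 60
f 60 62 63
f 60 63 61
f 62 58 64
f 62 64 63
f 63 64 65
f 63 65 61
f 64 58 66
f 64 66 65
f 65 66 67
f 65 67 61
f 66 58 68
f 66 68 67
f 67 68 69
f 67 69 61
f 68 58 70
f 68 70 69
f 69 70 71
f 69 71 61
f 70 58 72
f 70 72 71
f 71 72 73
f 71 73 61
f 72 58 74
f 72 74 73
f 73 74 75
f 73 75 61
f 74 58 76
f 74 76 75
f 75 76 77
f 75 77 61
f 76 58 59
f 76 59 77
f 77 59 60
f 77 60 61



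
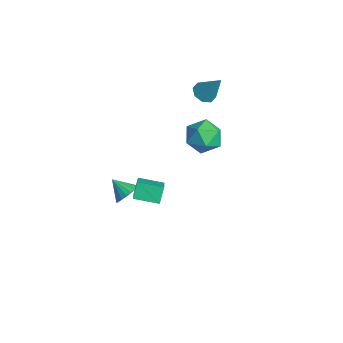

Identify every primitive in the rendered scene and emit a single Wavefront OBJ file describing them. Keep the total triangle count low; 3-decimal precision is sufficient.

v -1.196 1.537 2.664
v -0.675 1.641 2.344
v -0.504 2.043 3.956
v -0.963 2.018 2.351
v -1.387 2.114 2.541
v -1.699 1.871 2.803
v -1.717 1.433 2.984
v -1.429 1.056 2.978
v -1.005 0.96 2.788
v -0.693 1.203 2.526
v 2.041 -3.147 1.066
v 3.099 -3.616 1.94
v 2.652 -2.16 0.856
v 3.71 -2.628 1.73
v 2.43 -3.532 0.39
v 3.488 -4 1.264
v 3.041 -2.544 0.18
v 4.099 -3.013 1.054
v 0.184 0.742 1.619
v 0.877 0.858 0.954
v 1.223 0.082 2.586
v 1.916 0.198 1.921
v 1.54 0.97 2.367
v 0.897 1.377 1.769
v 1.203 -0.437 1.771
v 0.56 -0.03 1.173
v 1.506 0.129 1.048
v 1.715 0.999 1.416
v 0.385 -0.059 2.124
v 0.594 0.811 2.492
v -0.716 -2.545 -3.025
v -0.227 -2.795 -2.606
v -1.484 -2.995 -2.395
v -0.288 -2.52 -2.484
v -0.433 -2.25 -2.469
v -0.635 -2.039 -2.563
v -0.852 -1.927 -2.749
v -1.042 -1.938 -2.99
v -1.168 -2.07 -3.237
v -1.204 -2.295 -3.443
v -1.144 -2.57 -3.565
v -0.999 -2.84 -3.581
v -0.797 -3.052 -3.486
v -0.58 -3.163 -3.3
v -0.389 -3.152 -3.059
v -0.263 -3.021 -2.812
f 2 1 4
f 2 4 3
f 4 1 5
f 4 5 3
f 5 1 6
f 5 6 3
f 6 1 7
f 6 7 3
f 7 1 8
f 7 8 3
f 8 1 9
f 8 9 3
f 9 1 10
f 9 10 3
f 10 1 2
f 10 2 3
f 12 14 11
f 15 12 11
f 11 14 13
f 13 15 11
f 12 18 14
f 16 12 15
f 16 18 12
f 14 18 13
f 17 15 13
f 13 18 17
f 17 16 15
f 18 16 17
f 19 30 24
f 19 24 20
f 19 20 26
f 19 26 29
f 19 29 30
f 20 24 28
f 24 30 23
f 30 29 21
f 29 26 25
f 26 20 27
f 22 28 23
f 22 23 21
f 22 21 25
f 22 25 27
f 22 27 28
f 23 28 24
f 21 23 30
f 25 21 29
f 27 25 26
f 28 27 20
f 32 31 34
f 32 34 33
f 34 31 35
f 34 35 33
f 35 31 36
f 35 36 33
f 36 31 37
f 36 37 33
f 37 31 38
f 37 38 33
f 38 31 39
f 38 39 33
f 39 31 40
f 39 40 33
f 40 31 41
f 40 41 33
f 41 31 42
f 41 42 33
f 42 31 43
f 42 43 33
f 43 31 44
f 43 44 33
f 44 31 45
f 44 45 33
f 45 31 46
f 45 46 33
f 46 31 32
f 46 32 33



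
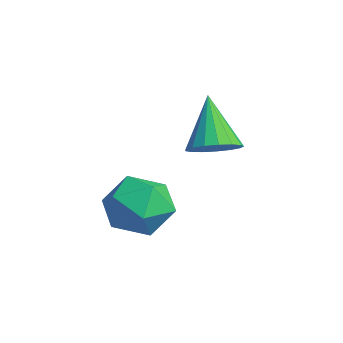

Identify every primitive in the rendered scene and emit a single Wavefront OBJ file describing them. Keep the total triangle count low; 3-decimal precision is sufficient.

v 1.553 0.378 -1.64
v 2.299 0.651 -1.196
v 0.407 0.622 0.14
v 2.132 1.02 -1.355
v 1.831 1.243 -1.578
v 1.467 1.267 -1.816
v 1.123 1.088 -2.014
v 0.877 0.746 -2.125
v 0.786 0.32 -2.126
v 0.87 -0.092 -2.015
v 1.111 -0.397 -1.818
v 1.454 -0.524 -1.58
v 1.818 -0.444 -1.356
v 2.123 -0.176 -1.197
v 2.296 0.219 -1.139
v 3.174 -1.866 -3.299
v 4.065 -2.629 -3.593
v 2.835 -2.891 -1.667
v 3.726 -3.654 -1.961
v 3.985 -2.517 -1.641
v 4.194 -1.883 -2.65
v 2.706 -3.637 -2.61
v 2.915 -3.003 -3.619
v 3.776 -3.723 -3.168
v 4.566 -3.031 -2.569
v 2.334 -2.489 -2.691
v 3.124 -1.797 -2.092
f 2 1 4
f 2 4 3
f 4 1 5
f 4 5 3
f 5 1 6
f 5 6 3
f 6 1 7
f 6 7 3
f 7 1 8
f 7 8 3
f 8 1 9
f 8 9 3
f 9 1 10
f 9 10 3
f 10 1 11
f 10 11 3
f 11 1 12
f 11 12 3
f 12 1 13
f 12 13 3
f 13 1 14
f 13 14 3
f 14 1 15
f 14 15 3
f 15 1 2
f 15 2 3
f 16 27 21
f 16 21 17
f 16 17 23
f 16 23 26
f 16 26 27
f 17 21 25
f 21 27 20
f 27 26 18
f 26 23 22
f 23 17 24
f 19 25 20
f 19 20 18
f 19 18 22
f 19 22 24
f 19 24 25
f 20 25 21
f 18 20 27
f 22 18 26
f 24 22 23
f 25 24 17



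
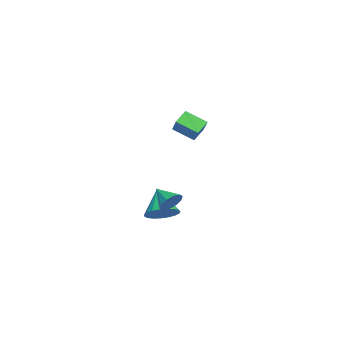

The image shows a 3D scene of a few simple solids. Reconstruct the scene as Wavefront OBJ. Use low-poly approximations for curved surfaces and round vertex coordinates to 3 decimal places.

v 1.222 -0.251 -4.486
v 1.811 0.036 -3.884
v 0.138 -0.609 -3.254
v 1.623 0.345 -3.96
v 1.365 0.551 -4.128
v 1.082 0.618 -4.357
v 0.824 0.535 -4.609
v 0.634 0.316 -4.839
v 0.547 -0.001 -5.008
v 0.576 -0.362 -5.087
v 0.717 -0.703 -5.062
v 0.945 -0.966 -4.938
v 1.221 -1.106 -4.735
v 1.498 -1.097 -4.489
v 1.727 -0.943 -4.243
v 1.868 -0.669 -4.038
v 1.898 -0.322 -3.911
v 2.625 0.342 -3.092
v 3.152 0.178 -2.695
v 1.935 -0.462 -2.508
v 2.943 0.492 -2.51
v 2.612 0.749 -2.547
v 2.287 0.85 -2.793
v 2.091 0.757 -3.153
v 2.098 0.506 -3.489
v 2.308 0.192 -3.674
v 2.638 -0.065 -3.637
v 2.964 -0.166 -3.391
v 3.16 -0.074 -3.031
v 1.543 0.727 2.031
v 2.596 1.009 2.91
v 1.756 1.783 1.437
v 2.81 2.064 2.316
v 2.07 0.336 1.524
v 3.124 0.617 2.403
v 2.284 1.391 0.93
v 3.337 1.673 1.809
f 2 1 4
f 2 4 3
f 4 1 5
f 4 5 3
f 5 1 6
f 5 6 3
f 6 1 7
f 6 7 3
f 7 1 8
f 7 8 3
f 8 1 9
f 8 9 3
f 9 1 10
f 9 10 3
f 10 1 11
f 10 11 3
f 11 1 12
f 11 12 3
f 12 1 13
f 12 13 3
f 13 1 14
f 13 14 3
f 14 1 15
f 14 15 3
f 15 1 16
f 15 16 3
f 16 1 17
f 16 17 3
f 17 1 2
f 17 2 3
f 19 18 21
f 19 21 20
f 21 18 22
f 21 22 20
f 22 18 23
f 22 23 20
f 23 18 24
f 23 24 20
f 24 18 25
f 24 25 20
f 25 18 26
f 25 26 20
f 26 18 27
f 26 27 20
f 27 18 28
f 27 28 20
f 28 18 29
f 28 29 20
f 29 18 19
f 29 19 20
f 31 33 30
f 34 31 30
f 30 33 32
f 32 34 30
f 31 37 33
f 35 31 34
f 35 37 31
f 33 37 32
f 36 34 32
f 32 37 36
f 36 35 34
f 37 35 36



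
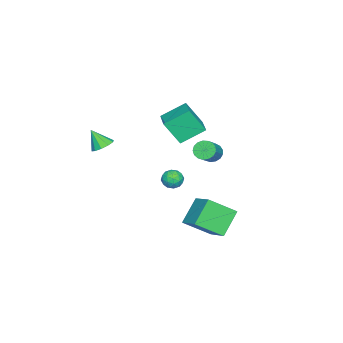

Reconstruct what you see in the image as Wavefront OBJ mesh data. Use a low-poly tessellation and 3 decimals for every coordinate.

v 0.718 -3.548 2.917
v 1.071 -3.005 3.274
v 0.722 -4.292 4.043
v 0.621 -2.936 3.321
v 0.209 -3.101 3.213
v -0.01 -3.437 2.992
v 0.05 -3.815 2.743
v 0.365 -4.092 2.559
v 0.815 -4.161 2.512
v 1.228 -3.995 2.62
v 1.446 -3.659 2.841
v 1.386 -3.281 3.091
v -4.903 0.167 2.922
v -4.662 -0.801 4.432
v -3.308 1.117 3.276
v -3.067 0.149 4.786
v -3.973 -1.049 1.994
v -3.732 -2.017 3.504
v -2.378 -0.099 2.348
v -2.137 -1.067 3.858
v -0.772 0.75 0.461
v -0.264 1.04 0.854
v -0.176 -0.22 0.406
v 0.332 0.07 0.799
v -0.295 -0.076 1.085
v -0.663 0.523 1.119
v 0.223 0.297 0.141
v -0.145 0.896 0.175
v 0.351 0.759 0.656
v 0.031 0.529 1.24
v -0.471 0.291 0.02
v -0.791 0.061 0.604
v -0.57 0.98 0.663
v 0.13 -0.16 0.597
v -0.238 -0.246 0.765
v 0.06 -0.076 0.997
v -0.805 0.677 0.818
v -0.506 0.847 1.05
v -0.525 0.191 1.185
v 0.066 -0.027 0.21
v 0.365 0.143 0.442
v -0.5 0.896 0.263
v -0.202 1.066 0.495
v 0.085 0.629 0.075
v 0.09 0.986 0.777
v 0.44 0.415 0.745
v 0.376 0.549 0.358
v 0.16 0.901 0.378
v -0.099 0.85 1.12
v 0.252 0.28 1.088
v -0.117 0.194 1.256
v -0.333 0.547 1.276
v 0.263 0.685 1.004
v -0.692 0.54 0.172
v -0.341 -0.03 0.14
v -0.107 0.273 -0.016
v -0.323 0.626 0.004
v -0.88 0.405 0.515
v -0.53 -0.166 0.483
v -0.6 -0.081 0.882
v -0.816 0.271 0.902
v -0.703 0.135 0.256
v 1.993 3.804 -1.781
v 2.8 2.417 -0.727
v 0.7 4.04 -0.478
v 1.508 2.653 0.575
v 3.052 5.047 -0.955
v 3.86 3.66 0.098
v 1.76 5.283 0.347
v 2.567 3.896 1.401
v -1.412 2.308 2.671
v -1.111 2.708 2.211
v 0.092 2.792 3.068
v -0.208 2.392 3.529
v -1.266 2.917 2.407
v -0.062 3.001 3.264
v -1.453 2.987 2.663
v -0.25 3.071 3.521
v -1.632 2.901 2.922
v -0.428 2.985 3.779
v -1.759 2.679 3.123
v -0.556 2.763 3.98
v -1.808 2.372 3.22
v -0.604 2.456 4.078
v -1.765 2.051 3.192
v -0.562 2.135 4.05
v -1.641 1.788 3.045
v -0.438 1.872 3.902
v -1.465 1.645 2.811
v -0.262 1.729 3.669
v -1.277 1.653 2.546
v -0.074 1.737 3.404
v -1.119 1.812 2.31
v 0.084 1.896 3.167
v -1.029 2.084 2.156
v 0.175 2.168 3.013
v -1.026 2.408 2.12
v 0.177 2.491 2.978
f 2 1 4
f 2 4 3
f 4 1 5
f 4 5 3
f 5 1 6
f 5 6 3
f 6 1 7
f 6 7 3
f 7 1 8
f 7 8 3
f 8 1 9
f 8 9 3
f 9 1 10
f 9 10 3
f 10 1 11
f 10 11 3
f 11 1 12
f 11 12 3
f 12 1 2
f 12 2 3
f 14 16 13
f 17 14 13
f 13 16 15
f 15 17 13
f 14 20 16
f 18 14 17
f 18 20 14
f 16 20 15
f 19 17 15
f 15 20 19
f 19 18 17
f 20 18 19
f 21 58 37
f 58 32 61
f 37 61 26
f 58 61 37
f 21 37 33
f 37 26 38
f 33 38 22
f 37 38 33
f 21 33 42
f 33 22 43
f 42 43 28
f 33 43 42
f 21 42 54
f 42 28 57
f 54 57 31
f 42 57 54
f 21 54 58
f 54 31 62
f 58 62 32
f 54 62 58
f 22 38 49
f 38 26 52
f 49 52 30
f 38 52 49
f 26 61 39
f 61 32 60
f 39 60 25
f 61 60 39
f 32 62 59
f 62 31 55
f 59 55 23
f 62 55 59
f 31 57 56
f 57 28 44
f 56 44 27
f 57 44 56
f 28 43 48
f 43 22 45
f 48 45 29
f 43 45 48
f 24 50 36
f 50 30 51
f 36 51 25
f 50 51 36
f 24 36 34
f 36 25 35
f 34 35 23
f 36 35 34
f 24 34 41
f 34 23 40
f 41 40 27
f 34 40 41
f 24 41 46
f 41 27 47
f 46 47 29
f 41 47 46
f 24 46 50
f 46 29 53
f 50 53 30
f 46 53 50
f 25 51 39
f 51 30 52
f 39 52 26
f 51 52 39
f 23 35 59
f 35 25 60
f 59 60 32
f 35 60 59
f 27 40 56
f 40 23 55
f 56 55 31
f 40 55 56
f 29 47 48
f 47 27 44
f 48 44 28
f 47 44 48
f 30 53 49
f 53 29 45
f 49 45 22
f 53 45 49
f 64 66 63
f 67 64 63
f 63 66 65
f 65 67 63
f 64 70 66
f 68 64 67
f 68 70 64
f 66 70 65
f 69 67 65
f 65 70 69
f 69 68 67
f 70 68 69
f 72 71 75
f 72 75 73
f 73 75 76
f 73 76 74
f 75 71 77
f 75 77 76
f 76 77 78
f 76 78 74
f 77 71 79
f 77 79 78
f 78 79 80
f 78 80 74
f 79 71 81
f 79 81 80
f 80 81 82
f 80 82 74
f 81 71 83
f 81 83 82
f 82 83 84
f 82 84 74
f 83 71 85
f 83 85 84
f 84 85 86
f 84 86 74
f 85 71 87
f 85 87 86
f 86 87 88
f 86 88 74
f 87 71 89
f 87 89 88
f 88 89 90
f 88 90 74
f 89 71 91
f 89 91 90
f 90 91 92
f 90 92 74
f 91 71 93
f 91 93 92
f 92 93 94
f 92 94 74
f 93 71 95
f 93 95 94
f 94 95 96
f 94 96 74
f 95 71 97
f 95 97 96
f 96 97 98
f 96 98 74
f 97 71 72
f 97 72 98
f 98 72 73
f 98 73 74



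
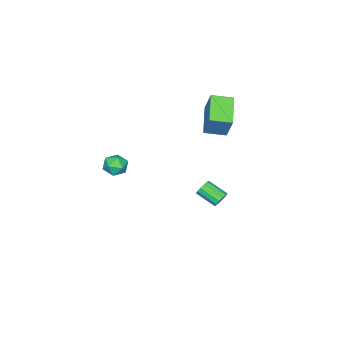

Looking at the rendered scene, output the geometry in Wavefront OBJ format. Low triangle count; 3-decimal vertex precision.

v -3.539 -0.766 3.714
v -3.129 -0.043 5.333
v -4.386 0.281 3.46
v -3.975 1.005 5.079
v -1.965 0.295 2.841
v -1.554 1.019 4.46
v -2.811 1.343 2.587
v -2.401 2.066 4.206
v 2.837 -1.673 1.304
v 3.282 -1.52 1.976
v 2.798 -2.96 1.624
v 3.243 -2.807 2.296
v 2.471 -2.535 2.245
v 2.495 -1.74 2.047
v 3.585 -2.74 1.553
v 3.609 -1.945 1.355
v 3.744 -2.179 2.129
v 3.056 -2.052 2.557
v 3.024 -2.428 1.043
v 2.336 -2.301 1.471
v -3.381 0.616 -3.873
v -2.902 0.813 -3.569
v -2.781 -0.48 -2.923
v -3.259 -0.676 -3.227
v -3.172 0.883 -3.378
v -3.051 -0.409 -2.732
v -3.508 0.869 -3.344
v -3.387 -0.424 -2.698
v -3.804 0.774 -3.478
v -3.682 -0.518 -2.832
v -3.965 0.629 -3.737
v -3.844 -0.663 -3.091
v -3.941 0.48 -4.04
v -3.82 -0.812 -3.394
v -3.739 0.375 -4.289
v -3.618 -0.918 -3.643
v -3.423 0.346 -4.407
v -3.302 -0.947 -3.761
v -3.094 0.402 -4.355
v -2.973 -0.89 -3.709
v -2.856 0.527 -4.15
v -2.735 -0.765 -3.504
v -2.784 0.68 -3.857
v -2.663 -0.612 -3.211
f 2 4 1
f 5 2 1
f 1 4 3
f 3 5 1
f 2 8 4
f 6 2 5
f 6 8 2
f 4 8 3
f 7 5 3
f 3 8 7
f 7 6 5
f 8 6 7
f 9 20 14
f 9 14 10
f 9 10 16
f 9 16 19
f 9 19 20
f 10 14 18
f 14 20 13
f 20 19 11
f 19 16 15
f 16 10 17
f 12 18 13
f 12 13 11
f 12 11 15
f 12 15 17
f 12 17 18
f 13 18 14
f 11 13 20
f 15 11 19
f 17 15 16
f 18 17 10
f 22 21 25
f 22 25 23
f 23 25 26
f 23 26 24
f 25 21 27
f 25 27 26
f 26 27 28
f 26 28 24
f 27 21 29
f 27 29 28
f 28 29 30
f 28 30 24
f 29 21 31
f 29 31 30
f 30 31 32
f 30 32 24
f 31 21 33
f 31 33 32
f 32 33 34
f 32 34 24
f 33 21 35
f 33 35 34
f 34 35 36
f 34 36 24
f 35 21 37
f 35 37 36
f 36 37 38
f 36 38 24
f 37 21 39
f 37 39 38
f 38 39 40
f 38 40 24
f 39 21 41
f 39 41 40
f 40 41 42
f 40 42 24
f 41 21 43
f 41 43 42
f 42 43 44
f 42 44 24
f 43 21 22
f 43 22 44
f 44 22 23
f 44 23 24



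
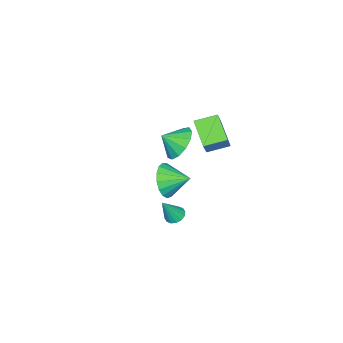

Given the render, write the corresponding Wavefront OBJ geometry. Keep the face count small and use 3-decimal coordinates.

v -3.417 -0.636 1.213
v -2.812 -0.929 0.356
v -2.863 -1.344 1.847
v -2.518 -0.461 0.623
v -2.509 -0.048 1.077
v -2.789 0.178 1.575
v -3.268 0.146 1.958
v -3.794 -0.134 2.105
v -4.201 -0.574 1.968
v -4.359 -1.033 1.592
v -4.217 -1.366 1.096
v -3.822 -1.467 0.637
v -3.298 -1.304 0.361
v -0.957 0.232 0.364
v -0.377 0.079 1.238
v -1.323 1.428 0.816
v -0.054 0.3 0.915
v 0.062 0.506 0.465
v -0.055 0.648 -0.007
v -0.38 0.695 -0.395
v -0.836 0.636 -0.608
v -1.32 0.485 -0.599
v -1.721 0.275 -0.369
v -1.947 0.056 0.028
v -1.946 -0.123 0.503
v -1.719 -0.221 0.946
v -1.317 -0.215 1.255
v -0.832 -0.107 1.361
v -3.335 1.852 4.023
v -2.515 2.191 5.145
v -2.547 2.929 3.122
v -1.727 3.268 4.243
v -2.533 0.992 3.697
v -1.713 1.331 4.818
v -1.745 2.069 2.795
v -0.925 2.408 3.917
v 3.048 3.465 2.047
v 3.514 3.567 1.817
v 3.712 3.195 3.273
v 3.429 3.809 1.916
v 3.242 3.958 2.05
v 3.003 3.975 2.184
v 2.776 3.855 2.28
v 2.622 3.631 2.315
v 2.582 3.362 2.277
v 2.667 3.121 2.178
v 2.854 2.972 2.044
v 3.093 2.955 1.911
v 3.32 3.074 1.814
v 3.474 3.299 1.78
f 2 1 4
f 2 4 3
f 4 1 5
f 4 5 3
f 5 1 6
f 5 6 3
f 6 1 7
f 6 7 3
f 7 1 8
f 7 8 3
f 8 1 9
f 8 9 3
f 9 1 10
f 9 10 3
f 10 1 11
f 10 11 3
f 11 1 12
f 11 12 3
f 12 1 13
f 12 13 3
f 13 1 2
f 13 2 3
f 15 14 17
f 15 17 16
f 17 14 18
f 17 18 16
f 18 14 19
f 18 19 16
f 19 14 20
f 19 20 16
f 20 14 21
f 20 21 16
f 21 14 22
f 21 22 16
f 22 14 23
f 22 23 16
f 23 14 24
f 23 24 16
f 24 14 25
f 24 25 16
f 25 14 26
f 25 26 16
f 26 14 27
f 26 27 16
f 27 14 28
f 27 28 16
f 28 14 15
f 28 15 16
f 30 32 29
f 33 30 29
f 29 32 31
f 31 33 29
f 30 36 32
f 34 30 33
f 34 36 30
f 32 36 31
f 35 33 31
f 31 36 35
f 35 34 33
f 36 34 35
f 38 37 40
f 38 40 39
f 40 37 41
f 40 41 39
f 41 37 42
f 41 42 39
f 42 37 43
f 42 43 39
f 43 37 44
f 43 44 39
f 44 37 45
f 44 45 39
f 45 37 46
f 45 46 39
f 46 37 47
f 46 47 39
f 47 37 48
f 47 48 39
f 48 37 49
f 48 49 39
f 49 37 50
f 49 50 39
f 50 37 38
f 50 38 39



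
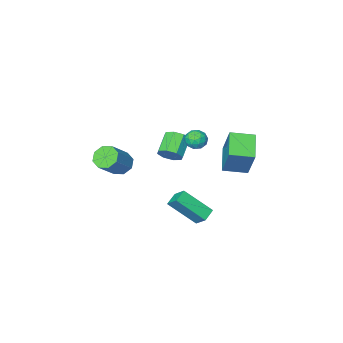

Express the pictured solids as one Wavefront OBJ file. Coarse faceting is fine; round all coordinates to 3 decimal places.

v 0.213 -3.253 0.119
v 0.808 -3.703 -0.29
v 2.101 -3.177 1.013
v 1.507 -2.727 1.421
v 0.771 -3.09 -0.501
v 2.064 -2.563 0.801
v 0.407 -2.572 -0.35
v 1.701 -2.045 0.953
v -0.07 -2.453 0.076
v 1.224 -1.926 1.379
v -0.381 -2.803 0.527
v 0.912 -2.277 1.83
v -0.344 -3.417 0.739
v 0.949 -2.89 2.041
v 0.019 -3.935 0.587
v 1.313 -3.408 1.89
v 0.496 -4.054 0.161
v 1.79 -3.527 1.464
v -1.853 -1.136 1.307
v -1.492 -0.897 1.968
v -2.465 -1.704 2.793
v -2.827 -1.944 2.133
v -1.94 -0.526 1.802
v -2.913 -1.334 2.627
v -2.337 -0.513 1.346
v -3.311 -1.321 2.172
v -2.451 -0.865 0.868
v -3.424 -1.672 1.693
v -2.215 -1.376 0.647
v -3.188 -2.183 1.472
v -1.767 -1.746 0.813
v -2.74 -2.554 1.638
v -1.369 -1.759 1.268
v -2.343 -2.567 2.094
v -1.256 -1.408 1.747
v -2.229 -2.215 2.572
v -3.246 0.171 2.356
v -2.659 -0.24 2.241
v -3.761 -0.72 2.919
v -3.174 -1.131 2.804
v -3.139 -0.568 3.261
v -2.821 -0.017 2.912
v -3.599 -0.943 2.248
v -3.281 -0.392 1.899
v -2.878 -0.928 2.174
v -2.593 -0.697 2.8
v -3.827 -0.263 2.36
v -3.542 -0.032 2.986
v -2.908 0.044 2.249
v -3.512 -1.004 2.911
v -3.492 -0.673 3.18
v -3.147 -0.915 3.112
v -3.002 0.175 2.643
v -2.658 -0.067 2.576
v -2.939 -0.26 3.175
v -3.762 -0.893 2.584
v -3.418 -1.135 2.517
v -3.273 -0.045 2.048
v -2.928 -0.287 1.98
v -3.481 -0.7 1.985
v -2.691 -0.602 2.142
v -2.993 -1.126 2.473
v -3.243 -1.016 2.146
v -3.057 -0.692 1.941
v -2.524 -0.466 2.51
v -2.826 -0.99 2.841
v -2.805 -0.659 3.109
v -2.619 -0.335 2.905
v -2.652 -0.871 2.471
v -3.594 0.03 2.319
v -3.896 -0.494 2.65
v -3.801 -0.625 2.255
v -3.615 -0.301 2.051
v -3.427 0.166 2.687
v -3.729 -0.358 3.018
v -3.363 -0.268 3.219
v -3.177 0.056 3.014
v -3.768 -0.089 2.689
v -3.187 2.389 3.467
v -2.982 3.382 5.397
v -4.444 3.095 3.237
v -4.238 4.088 5.167
v -2.302 3.712 2.693
v -2.096 4.705 4.623
v -3.558 4.418 2.463
v -3.353 5.411 4.393
v -2.136 2.101 -1.846
v -0.907 0.978 -0.423
v -2.252 2.901 -1.115
v -1.022 1.779 0.308
v -1.398 2.501 -2.168
v -0.168 1.379 -0.745
v -1.513 3.302 -1.437
v -0.284 2.179 -0.014
f 2 1 5
f 2 5 3
f 3 5 6
f 3 6 4
f 5 1 7
f 5 7 6
f 6 7 8
f 6 8 4
f 7 1 9
f 7 9 8
f 8 9 10
f 8 10 4
f 9 1 11
f 9 11 10
f 10 11 12
f 10 12 4
f 11 1 13
f 11 13 12
f 12 13 14
f 12 14 4
f 13 1 15
f 13 15 14
f 14 15 16
f 14 16 4
f 15 1 17
f 15 17 16
f 16 17 18
f 16 18 4
f 17 1 2
f 17 2 18
f 18 2 3
f 18 3 4
f 20 19 23
f 20 23 21
f 21 23 24
f 21 24 22
f 23 19 25
f 23 25 24
f 24 25 26
f 24 26 22
f 25 19 27
f 25 27 26
f 26 27 28
f 26 28 22
f 27 19 29
f 27 29 28
f 28 29 30
f 28 30 22
f 29 19 31
f 29 31 30
f 30 31 32
f 30 32 22
f 31 19 33
f 31 33 32
f 32 33 34
f 32 34 22
f 33 19 35
f 33 35 34
f 34 35 36
f 34 36 22
f 35 19 20
f 35 20 36
f 36 20 21
f 36 21 22
f 37 74 53
f 74 48 77
f 53 77 42
f 74 77 53
f 37 53 49
f 53 42 54
f 49 54 38
f 53 54 49
f 37 49 58
f 49 38 59
f 58 59 44
f 49 59 58
f 37 58 70
f 58 44 73
f 70 73 47
f 58 73 70
f 37 70 74
f 70 47 78
f 74 78 48
f 70 78 74
f 38 54 65
f 54 42 68
f 65 68 46
f 54 68 65
f 42 77 55
f 77 48 76
f 55 76 41
f 77 76 55
f 48 78 75
f 78 47 71
f 75 71 39
f 78 71 75
f 47 73 72
f 73 44 60
f 72 60 43
f 73 60 72
f 44 59 64
f 59 38 61
f 64 61 45
f 59 61 64
f 40 66 52
f 66 46 67
f 52 67 41
f 66 67 52
f 40 52 50
f 52 41 51
f 50 51 39
f 52 51 50
f 40 50 57
f 50 39 56
f 57 56 43
f 50 56 57
f 40 57 62
f 57 43 63
f 62 63 45
f 57 63 62
f 40 62 66
f 62 45 69
f 66 69 46
f 62 69 66
f 41 67 55
f 67 46 68
f 55 68 42
f 67 68 55
f 39 51 75
f 51 41 76
f 75 76 48
f 51 76 75
f 43 56 72
f 56 39 71
f 72 71 47
f 56 71 72
f 45 63 64
f 63 43 60
f 64 60 44
f 63 60 64
f 46 69 65
f 69 45 61
f 65 61 38
f 69 61 65
f 80 82 79
f 83 80 79
f 79 82 81
f 81 83 79
f 80 86 82
f 84 80 83
f 84 86 80
f 82 86 81
f 85 83 81
f 81 86 85
f 85 84 83
f 86 84 85
f 88 90 87
f 91 88 87
f 87 90 89
f 89 91 87
f 88 94 90
f 92 88 91
f 92 94 88
f 90 94 89
f 93 91 89
f 89 94 93
f 93 92 91
f 94 92 93



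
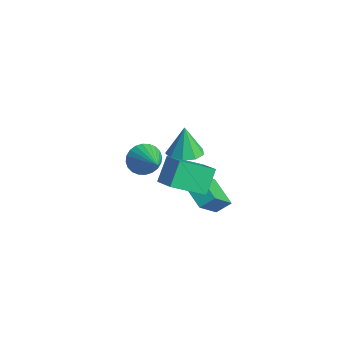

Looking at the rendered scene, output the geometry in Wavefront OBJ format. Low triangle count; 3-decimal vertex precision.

v -1.864 -0.979 -4.232
v -1.294 -2.178 -2.944
v -1.648 -0.332 -3.725
v -1.078 -1.531 -2.437
v -0.462 -0.969 -4.843
v 0.108 -2.168 -3.555
v -0.246 -0.322 -4.336
v 0.324 -1.521 -3.048
v -2.93 -1.128 -2.433
v -2.071 -1.087 -2.3
v -3.17 -1.012 -0.927
v -2.292 -0.54 -2.377
v -2.811 -0.268 -2.481
v -3.386 -0.399 -2.562
v -3.747 -0.871 -2.583
v -3.727 -1.464 -2.534
v -3.333 -1.9 -2.438
v -2.751 -1.975 -2.339
v -2.253 -1.654 -2.285
v -4.813 -2.171 -3.815
v -4.412 -1.961 -4.557
v -3.127 -2.389 -2.965
v -4.446 -1.656 -4.412
v -4.536 -1.43 -4.175
v -4.668 -1.316 -3.884
v -4.822 -1.333 -3.582
v -4.975 -1.477 -3.316
v -5.103 -1.727 -3.125
v -5.187 -2.045 -3.039
v -5.214 -2.382 -3.072
v -5.18 -2.687 -3.217
v -5.09 -2.913 -3.454
v -4.958 -3.026 -3.745
v -4.804 -3.01 -4.047
v -4.651 -2.865 -4.314
v -4.523 -2.615 -4.504
v -4.439 -2.298 -4.59
v -0.123 -3.647 0.354
v 1.115 -3.733 0.96
v 0.366 -2.201 -0.438
v 1.603 -2.287 0.167
v 0.337 -4.373 -0.687
v 1.574 -4.459 -0.082
v 0.825 -2.927 -1.48
v 2.063 -3.013 -0.874
f 2 4 1
f 5 2 1
f 1 4 3
f 3 5 1
f 2 8 4
f 6 2 5
f 6 8 2
f 4 8 3
f 7 5 3
f 3 8 7
f 7 6 5
f 8 6 7
f 10 9 12
f 10 12 11
f 12 9 13
f 12 13 11
f 13 9 14
f 13 14 11
f 14 9 15
f 14 15 11
f 15 9 16
f 15 16 11
f 16 9 17
f 16 17 11
f 17 9 18
f 17 18 11
f 18 9 19
f 18 19 11
f 19 9 10
f 19 10 11
f 21 20 23
f 21 23 22
f 23 20 24
f 23 24 22
f 24 20 25
f 24 25 22
f 25 20 26
f 25 26 22
f 26 20 27
f 26 27 22
f 27 20 28
f 27 28 22
f 28 20 29
f 28 29 22
f 29 20 30
f 29 30 22
f 30 20 31
f 30 31 22
f 31 20 32
f 31 32 22
f 32 20 33
f 32 33 22
f 33 20 34
f 33 34 22
f 34 20 35
f 34 35 22
f 35 20 36
f 35 36 22
f 36 20 37
f 36 37 22
f 37 20 21
f 37 21 22
f 39 41 38
f 42 39 38
f 38 41 40
f 40 42 38
f 39 45 41
f 43 39 42
f 43 45 39
f 41 45 40
f 44 42 40
f 40 45 44
f 44 43 42
f 45 43 44



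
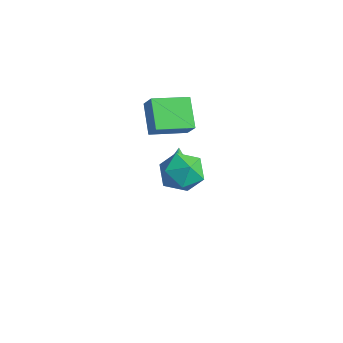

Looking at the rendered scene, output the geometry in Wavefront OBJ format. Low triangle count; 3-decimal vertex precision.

v -1.347 0.186 -1.228
v -2.425 0.799 -0.348
v -0.75 1.691 -1.545
v -1.828 2.304 -0.665
v -0.772 0.116 -0.475
v -1.85 0.729 0.405
v -0.175 1.621 -0.792
v -1.253 2.234 0.088
v 2.394 -2.224 0.964
v 2.656 -1.778 0.16
v 3.764 -1.882 1.6
v 4.026 -1.436 0.796
v 3.341 -1.061 1.349
v 2.495 -1.273 0.956
v 3.925 -2.387 0.804
v 3.079 -2.599 0.411
v 3.603 -1.878 0.061
v 3.241 -1.059 0.398
v 3.179 -2.601 1.362
v 2.817 -1.782 1.699
v -1.111 1.477 -4.319
v -0.735 1.182 -3.822
v -1.769 2.083 -3.461
v -0.585 1.42 -3.876
v -0.526 1.669 -4.006
v -0.569 1.885 -4.191
v -0.705 2.03 -4.398
v -0.911 2.079 -4.591
v -1.152 2.024 -4.737
v -1.385 1.875 -4.811
v -1.571 1.657 -4.8
v -1.678 1.408 -4.706
v -1.686 1.171 -4.545
v -1.595 0.986 -4.344
v -1.42 0.887 -4.14
v -1.192 0.89 -3.966
v -0.949 0.994 -3.854
f 2 4 1
f 5 2 1
f 1 4 3
f 3 5 1
f 2 8 4
f 6 2 5
f 6 8 2
f 4 8 3
f 7 5 3
f 3 8 7
f 7 6 5
f 8 6 7
f 9 20 14
f 9 14 10
f 9 10 16
f 9 16 19
f 9 19 20
f 10 14 18
f 14 20 13
f 20 19 11
f 19 16 15
f 16 10 17
f 12 18 13
f 12 13 11
f 12 11 15
f 12 15 17
f 12 17 18
f 13 18 14
f 11 13 20
f 15 11 19
f 17 15 16
f 18 17 10
f 22 21 24
f 22 24 23
f 24 21 25
f 24 25 23
f 25 21 26
f 25 26 23
f 26 21 27
f 26 27 23
f 27 21 28
f 27 28 23
f 28 21 29
f 28 29 23
f 29 21 30
f 29 30 23
f 30 21 31
f 30 31 23
f 31 21 32
f 31 32 23
f 32 21 33
f 32 33 23
f 33 21 34
f 33 34 23
f 34 21 35
f 34 35 23
f 35 21 36
f 35 36 23
f 36 21 37
f 36 37 23
f 37 21 22
f 37 22 23

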